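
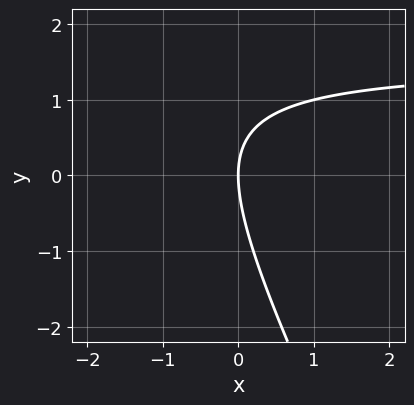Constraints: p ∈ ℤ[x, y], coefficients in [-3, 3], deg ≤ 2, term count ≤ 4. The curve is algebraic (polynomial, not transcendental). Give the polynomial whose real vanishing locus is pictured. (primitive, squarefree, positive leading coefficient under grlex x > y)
2*x*y + y^2 - 3*x

(a) The degree is 2 — the shape is more complex than any degree-1 curve.
(b) From the visible intercepts: it crosses the x-axis at the gridline x = 0; it meets the y-axis at y = 0 (among the integer gridlines).
(c) Putting this together gives p.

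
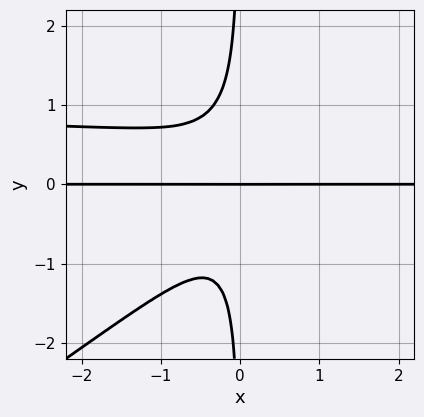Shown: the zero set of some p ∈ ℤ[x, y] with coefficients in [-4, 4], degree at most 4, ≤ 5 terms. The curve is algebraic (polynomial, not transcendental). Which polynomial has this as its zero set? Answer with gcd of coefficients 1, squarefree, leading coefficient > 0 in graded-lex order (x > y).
2*x^2*y^2 - 3*x*y^3 - 2*x^2*y - y

First, the degree is 4 — the shape is more complex than any degree-3 curve.
Next, from the visible intercepts: every point of the x-axis in the box is on the curve; it crosses the y-axis at the gridline y = 0.
Finally, fitting integer coefficients to these (and the overall shape) gives p.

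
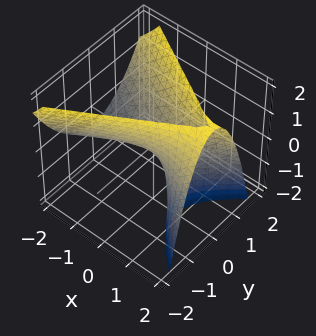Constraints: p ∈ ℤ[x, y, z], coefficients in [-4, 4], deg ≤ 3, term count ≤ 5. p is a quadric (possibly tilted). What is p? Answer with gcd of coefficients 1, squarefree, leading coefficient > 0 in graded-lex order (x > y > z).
x^2 - 2*x*z - 3*y^2 + 2*z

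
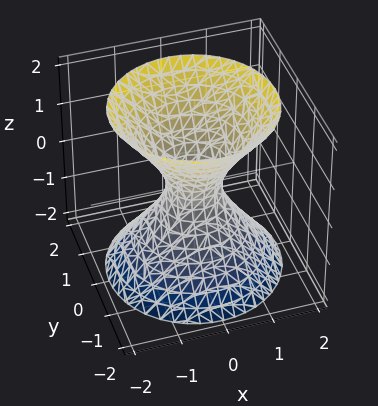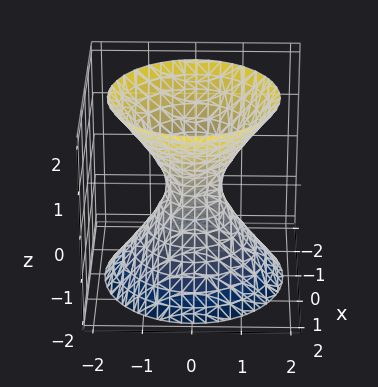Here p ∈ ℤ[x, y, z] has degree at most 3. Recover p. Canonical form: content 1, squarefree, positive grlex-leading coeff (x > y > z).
deg p = 2. An hourglass — one-sheet hyperboloid; a quadric.
Symmetries: the z ↦ −z reflection is a symmetry, so z appears only in even powers; the z-axis is an axis of rotation, so x and y enter only as x² + y².
Against the integer gridlines: a circular section at z = 2 has radius between 1 and 2; it misses every integer gridline on the z-axis.
These observations pin down the coefficients.

3*x^2 + 3*y^2 - 2*z^2 - 1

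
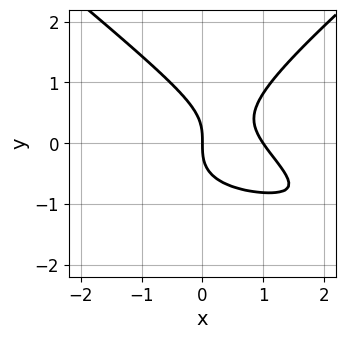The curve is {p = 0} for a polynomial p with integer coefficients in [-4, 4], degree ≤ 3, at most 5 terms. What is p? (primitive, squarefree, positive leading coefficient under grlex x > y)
2*x^2*y - 3*y^3 + 3*x^2 - 3*x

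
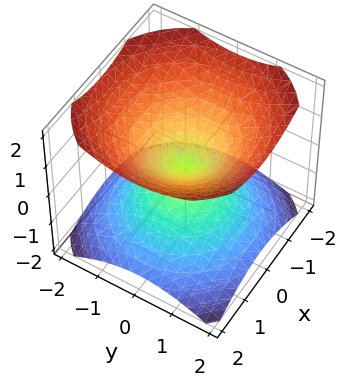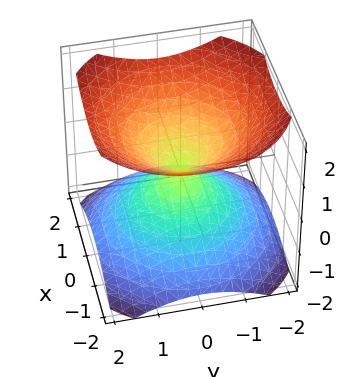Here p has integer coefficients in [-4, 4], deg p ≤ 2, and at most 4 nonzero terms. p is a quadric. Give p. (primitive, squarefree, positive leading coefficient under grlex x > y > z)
(a) The picture has 2 separate pieces. They look like related sheets of one shape, so recover p as a whole.
(b) deg p = 2. Two nappes meeting at a single point; a quadric.
(c) Symmetries: it's symmetric under z → −z, forcing even powers of z; every cross-section ⟂ z is a circle, so x, y appear only via x² + y².
(d) From the visible intercepts: it crosses the x-axis at the gridline x = 0; it meets the y-axis at y = 0 (among the integer gridlines); it crosses the z-axis at the gridline z = 0.
(e) Together with the visible shape, these determine p as stated.

2*x^2 + 2*y^2 - 3*z^2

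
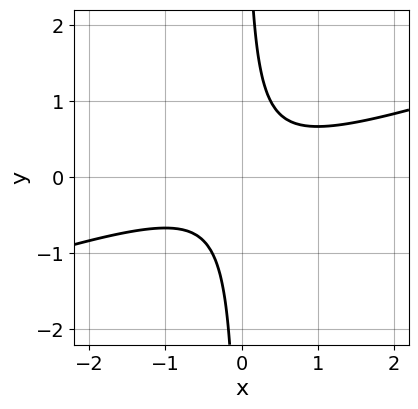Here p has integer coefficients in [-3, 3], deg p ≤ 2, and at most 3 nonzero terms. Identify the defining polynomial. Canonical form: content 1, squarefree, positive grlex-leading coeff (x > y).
x^2 - 3*x*y + 1

(a) Degree: the shape is more complex than any degree-1 curve, so deg p = 2.
(b) From the visible intercepts: the curve avoids every integer y-axis point in the box; the curve avoids every integer x-axis point in the box.
(c) Assembling these constraints gives the stated polynomial.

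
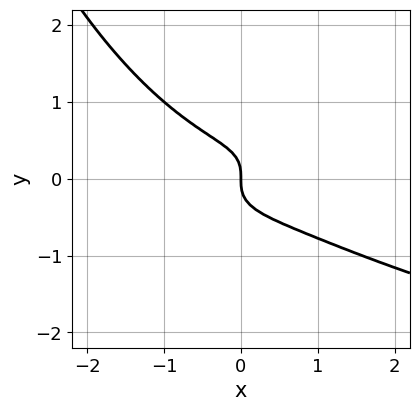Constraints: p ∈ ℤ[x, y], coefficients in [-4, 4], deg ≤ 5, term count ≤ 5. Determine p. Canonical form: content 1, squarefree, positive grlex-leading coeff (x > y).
First, deg p = 4. A generic line meets the curve in up to 4 points.
Then, from the axis intercepts and sections: it crosses the x-axis at the gridline x = 0; it meets the y-axis at y = 0 (among the integer gridlines).
Finally, together with the visible shape, these determine p as stated.

x^2*y^2 - x^3 - 3*y^3 - x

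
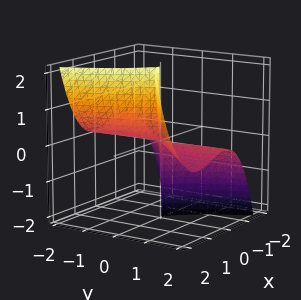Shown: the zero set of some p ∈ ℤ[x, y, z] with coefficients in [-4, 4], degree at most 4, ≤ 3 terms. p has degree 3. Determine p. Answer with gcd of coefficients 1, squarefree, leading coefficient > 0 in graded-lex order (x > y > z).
x^3 - x^2*y - y^2*z

deg p = 3. A generic line meets the surface in up to 3 points.
Against the integer gridlines: it meets the x-axis at x = 0 (among the integer gridlines); the visible y-axis segment lies entirely on the surface; every point of the z-axis in the box is on the surface.
Matching integer coefficients to the picture gives p.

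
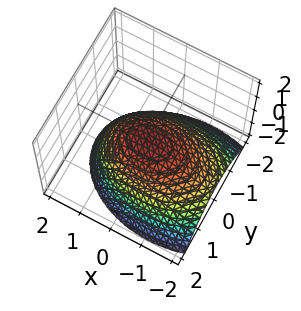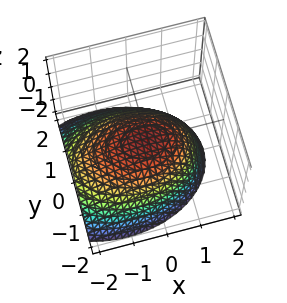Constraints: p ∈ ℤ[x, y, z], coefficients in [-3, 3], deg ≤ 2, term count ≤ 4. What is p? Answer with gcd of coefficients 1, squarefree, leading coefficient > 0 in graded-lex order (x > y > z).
x^2 - x*z + 2*y^2 + 3*z

First, deg p = 2.
Then, against the integer gridlines: it meets the x-axis at x = 0 (among the integer gridlines); it meets the z-axis at z = 0 (among the integer gridlines); one y-axis crossing is at y = 0.
Finally, matching integer coefficients to the picture gives p.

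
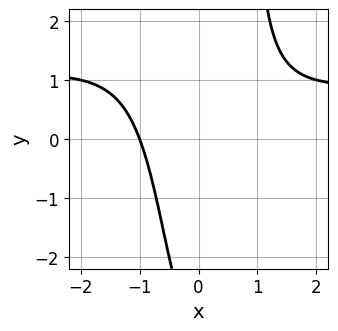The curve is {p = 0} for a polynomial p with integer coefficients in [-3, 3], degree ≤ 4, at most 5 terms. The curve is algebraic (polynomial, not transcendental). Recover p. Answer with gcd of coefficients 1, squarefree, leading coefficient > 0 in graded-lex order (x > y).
2*x^3*y - 2*x^3 + x^2 - y - 3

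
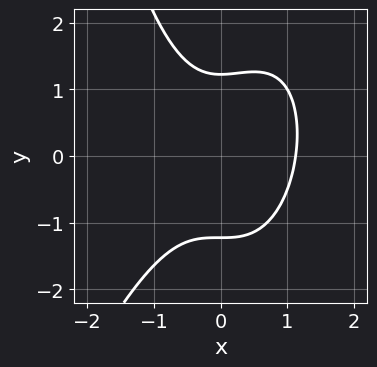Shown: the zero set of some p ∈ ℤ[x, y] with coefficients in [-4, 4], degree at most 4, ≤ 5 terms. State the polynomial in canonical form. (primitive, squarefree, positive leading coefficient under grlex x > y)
3*x^3 - x^2*y - x^2 + 2*y^2 - 3

(a) Degree: no degree-2 curve has this shape, so deg p = 3.
(b) The integer polynomial consistent with all of this is the stated p.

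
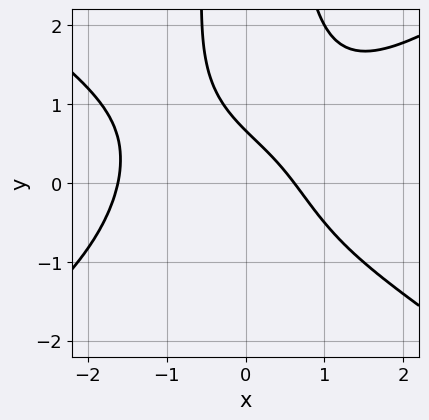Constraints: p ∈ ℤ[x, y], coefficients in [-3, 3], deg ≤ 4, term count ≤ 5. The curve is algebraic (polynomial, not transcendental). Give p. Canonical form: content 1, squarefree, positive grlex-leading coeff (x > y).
x^4 - 2*x^2*y^2 + 3*x + 3*y - 2

1. The degree is 4 — a generic line meets the curve in up to 4 points.
2. Matching integer coefficients to the picture gives p.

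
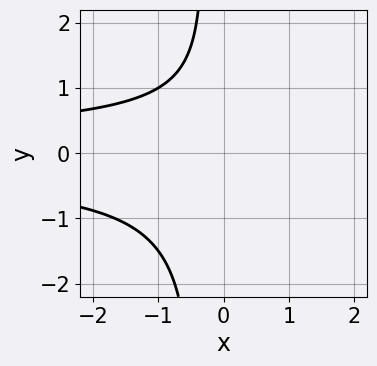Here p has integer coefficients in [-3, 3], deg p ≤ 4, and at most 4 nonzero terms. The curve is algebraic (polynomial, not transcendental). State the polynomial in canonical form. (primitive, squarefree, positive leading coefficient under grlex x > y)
3*x*y^2 + y^2 - y + 3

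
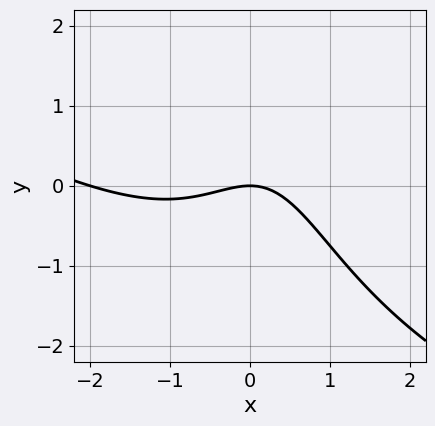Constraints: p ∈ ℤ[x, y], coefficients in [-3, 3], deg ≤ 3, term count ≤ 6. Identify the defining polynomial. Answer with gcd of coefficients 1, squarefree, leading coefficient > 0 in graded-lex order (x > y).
x^3 + 2*x^2*y + 2*x^2 - x*y + 3*y

(a) deg p = 3. No degree-2 curve has this shape.
(b) Checking where it meets the axes: among the integer gridlines, it crosses the x-axis at x ∈ {-2, 0}; it meets the y-axis at y = 0 (among the integer gridlines).
(c) Together with the visible shape, these determine p as stated.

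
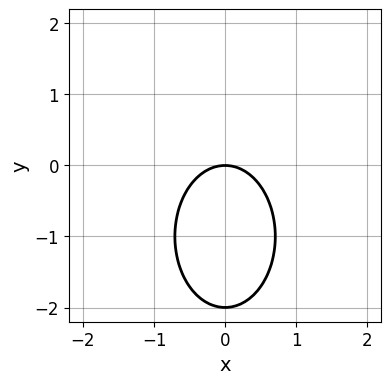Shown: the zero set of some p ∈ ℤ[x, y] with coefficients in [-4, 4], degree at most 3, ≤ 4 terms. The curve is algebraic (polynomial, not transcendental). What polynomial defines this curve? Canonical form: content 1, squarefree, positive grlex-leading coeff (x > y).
2*x^2 + y^2 + 2*y

First, deg p = 2. The shape is more complex than any degree-1 curve.
Next, symmetries: it's symmetric under x → −x, forcing even powers of x.
Then, against the integer gridlines: the y-axis gridline crossings are at y ∈ {-2, 0}; one x-axis crossing is at x = 0.
Finally, together with the visible shape, these determine p as stated.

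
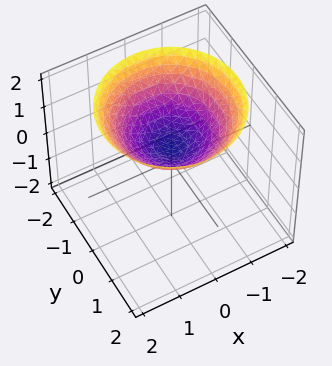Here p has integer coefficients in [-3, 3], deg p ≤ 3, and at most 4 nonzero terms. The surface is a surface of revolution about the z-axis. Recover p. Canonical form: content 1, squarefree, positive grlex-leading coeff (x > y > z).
1. The degree is 2 — no degree-1 surface has this shape.
2. By symmetry, the surface is invariant under rotation about z: p = q(x² + y², z).
3. Against the integer gridlines: a circular section at z = 1 has radius exactly 1; no y-intercept at any integer in the box; the surface avoids every integer x-axis point in the box.
4. Fitting integer coefficients to these (and the overall shape) gives p.

x^2 + y^2 - 2*z + 1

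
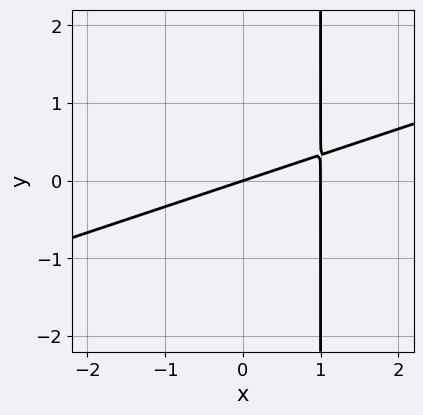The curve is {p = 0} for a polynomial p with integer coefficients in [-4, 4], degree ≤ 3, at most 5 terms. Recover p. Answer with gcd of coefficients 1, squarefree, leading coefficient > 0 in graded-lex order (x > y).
x^2 - 3*x*y - x + 3*y

First, degree: no degree-1 curve has this shape, so deg p = 2.
Then, checking where it meets the axes: among the integer gridlines, it crosses the x-axis at x ∈ {0, 1}; it meets the y-axis at y = 0 (among the integer gridlines).
Finally, solving for integer coefficients yields p as stated.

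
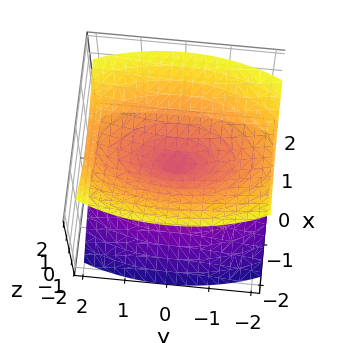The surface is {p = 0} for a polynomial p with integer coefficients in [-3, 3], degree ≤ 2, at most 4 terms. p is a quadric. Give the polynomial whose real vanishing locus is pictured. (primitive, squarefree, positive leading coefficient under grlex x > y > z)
(a) I count 2 distinct pieces. Treating them together as one polynomial.
(b) The degree is 2 — two nappes meeting at a single point; a quadric.
(c) Symmetries: the x ↦ −x reflection is a symmetry, so x appears only in even powers; mirror symmetry z ↦ −z ⇒ only even powers of z; the y ↦ −y reflection is a symmetry, so y appears only in even powers.
(d) Observable constraints: one x-axis crossing is at x = 0; it crosses the z-axis at the gridline z = 0.
(e) Together with the visible shape, these determine p as stated.

3*x^2 + y^2 - 3*z^2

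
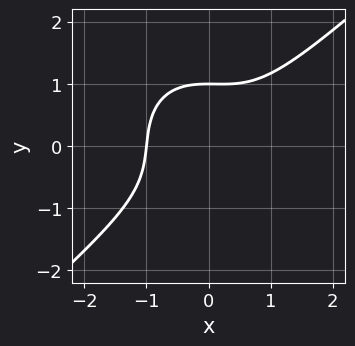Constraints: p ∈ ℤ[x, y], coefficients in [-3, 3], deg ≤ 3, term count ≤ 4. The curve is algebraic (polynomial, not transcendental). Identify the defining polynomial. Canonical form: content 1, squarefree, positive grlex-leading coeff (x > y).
The degree is 3 — a generic line meets the curve in up to 3 points.
Against the integer gridlines: one y-axis crossing is at y = 1; it crosses the x-axis at the gridline x = -1.
Fitting integer coefficients to these (and the overall shape) gives p.

3*x^3 - x^2*y - 3*y^3 + 3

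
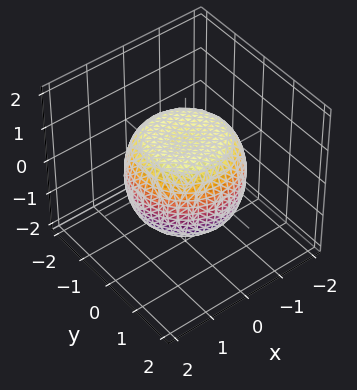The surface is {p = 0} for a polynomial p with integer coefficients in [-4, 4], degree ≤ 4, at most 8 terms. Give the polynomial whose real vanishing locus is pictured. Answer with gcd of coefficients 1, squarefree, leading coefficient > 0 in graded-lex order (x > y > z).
The degree is 4 — a generic line meets the surface in up to 4 points.
Symmetries: rotational symmetry about the z-axis ⇒ p depends on x, y only through x² + y².
Observable constraints: a circular section at z = 1 has radius exactly 1; among the integer gridlines, it crosses the z-axis at z ∈ {-1, 1}.
Matching integer coefficients to the picture gives p.

2*x^4 + 4*x^2*y^2 + 2*y^4 - 2*x^2 - 2*y^2 + 3*z^2 - 3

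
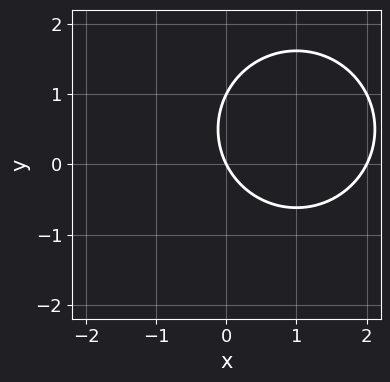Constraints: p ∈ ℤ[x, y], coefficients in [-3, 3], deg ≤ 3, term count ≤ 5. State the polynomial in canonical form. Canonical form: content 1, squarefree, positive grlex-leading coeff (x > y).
First, deg p = 2. No degree-1 curve has this shape.
Next, observable constraints: among the integer gridlines, it crosses the y-axis at y ∈ {0, 1}; among the integer gridlines, it crosses the x-axis at x ∈ {0, 2}.
Finally, matching integer coefficients to the picture gives p.

x^2 + y^2 - 2*x - y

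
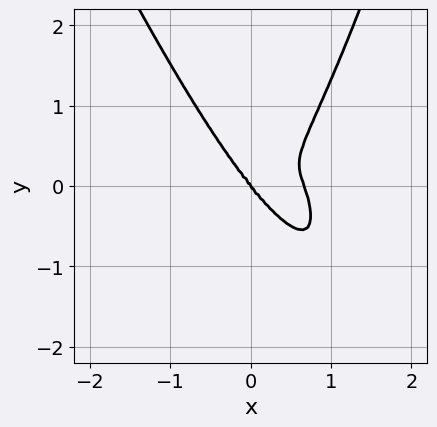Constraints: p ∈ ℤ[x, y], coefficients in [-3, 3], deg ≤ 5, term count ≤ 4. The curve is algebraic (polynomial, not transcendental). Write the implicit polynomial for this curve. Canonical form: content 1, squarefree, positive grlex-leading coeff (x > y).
3*x^4 + x^3*y - 2*x^3 - y^3

1. Degree: a generic line meets the curve in up to 4 points, so deg p = 4.
2. Against the integer gridlines: it meets the y-axis at y = 0 (among the integer gridlines); it crosses the x-axis at the gridline x = 0.
3. The integer polynomial consistent with all of this is the stated p.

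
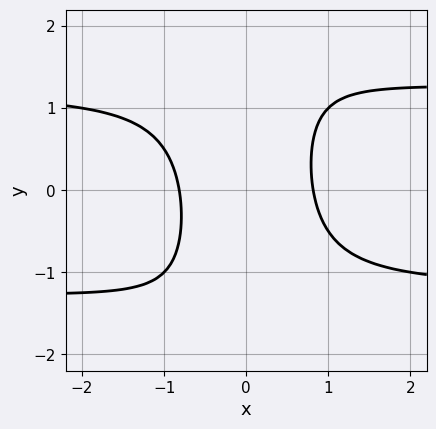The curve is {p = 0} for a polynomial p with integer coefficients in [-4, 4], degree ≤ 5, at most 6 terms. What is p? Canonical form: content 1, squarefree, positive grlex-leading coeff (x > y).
2*x^2*y^2 - 3*x^2 - x*y + 2

1. deg p = 4. A generic line meets the curve in up to 4 points.
2. Reading off the gridlines: the curve avoids every integer y-axis point in the box.
3. Putting this together gives p.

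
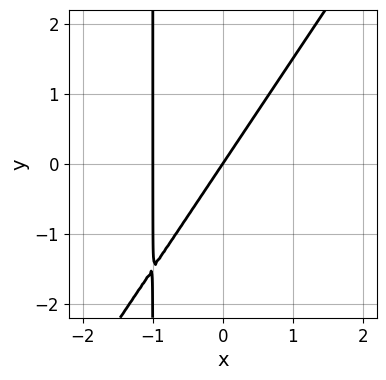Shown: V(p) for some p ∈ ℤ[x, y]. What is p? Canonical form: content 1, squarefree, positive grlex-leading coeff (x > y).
3*x^2 - 2*x*y + 3*x - 2*y

(a) The degree is 2 — a generic line meets the curve in up to 2 points.
(b) From the visible intercepts: it crosses the y-axis at the gridline y = 0; among the integer gridlines, it crosses the x-axis at x ∈ {-1, 0}.
(c) Putting this together gives p.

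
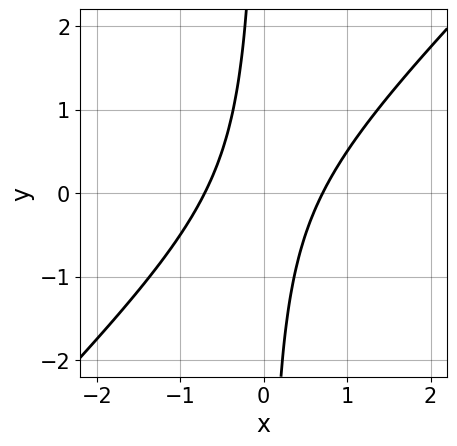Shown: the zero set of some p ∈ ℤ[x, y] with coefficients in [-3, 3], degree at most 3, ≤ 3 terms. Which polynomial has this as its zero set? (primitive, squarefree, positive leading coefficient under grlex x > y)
(a) The degree is 2 — a generic line meets the curve in up to 2 points.
(b) Reading off the gridlines: no y-intercept at any integer in the box.
(c) Assembling these constraints gives the stated polynomial.

2*x^2 - 2*x*y - 1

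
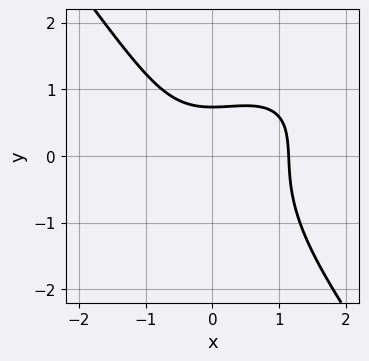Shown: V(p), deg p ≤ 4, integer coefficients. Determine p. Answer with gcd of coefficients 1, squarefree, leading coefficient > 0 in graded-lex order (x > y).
2*x^3 - 2*x^2*y + 2*y^3 + 3*y - 3

First, degree: a generic line meets the curve in up to 3 points, so deg p = 3.
Finally, the integer polynomial consistent with all of this is the stated p.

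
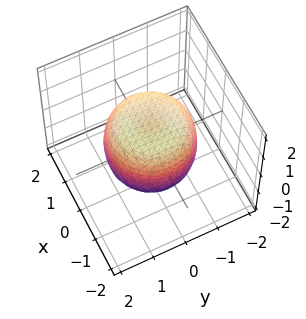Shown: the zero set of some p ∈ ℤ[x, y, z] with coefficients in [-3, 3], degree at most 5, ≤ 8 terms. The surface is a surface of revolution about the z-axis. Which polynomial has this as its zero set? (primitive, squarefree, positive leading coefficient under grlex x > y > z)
1. deg p = 4. The shape is more complex than any degree-3 surface.
2. By symmetry, the surface is invariant under rotation about z: p = q(x² + y², z).
3. From the axis intercepts and sections: a circular section at z = -1 has radius exactly 1; among the integer gridlines, it crosses the z-axis at z ∈ {-1, 1}.
4. Together with the visible shape, these determine p as stated.

x^4 + 2*x^2*y^2 + y^4 - x^2 - y^2 + z^2 - 1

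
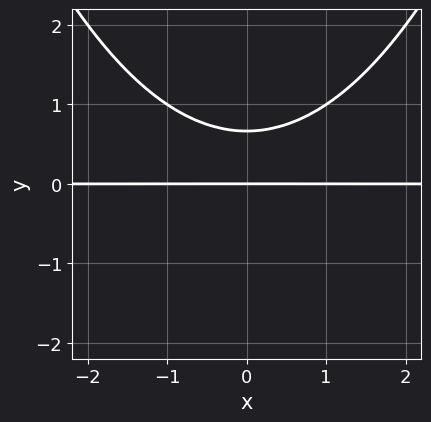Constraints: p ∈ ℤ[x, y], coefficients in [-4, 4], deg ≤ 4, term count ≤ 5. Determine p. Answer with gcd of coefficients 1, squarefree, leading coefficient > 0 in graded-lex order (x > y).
x^2*y - 3*y^2 + 2*y

First, the degree is 3 — no degree-2 curve has this shape.
Next, symmetries: the x ↦ −x reflection is a symmetry, so x appears only in even powers.
Next, checking where it meets the axes: the visible x-axis segment lies entirely on the curve; one y-axis crossing is at y = 0.
Finally, these observations pin down the coefficients.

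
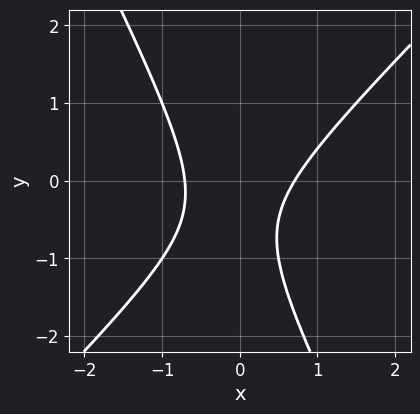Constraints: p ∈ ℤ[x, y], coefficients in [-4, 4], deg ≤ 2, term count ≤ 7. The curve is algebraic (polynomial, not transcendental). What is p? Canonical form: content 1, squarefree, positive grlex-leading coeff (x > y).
2*x^2 - x*y - y^2 - y - 1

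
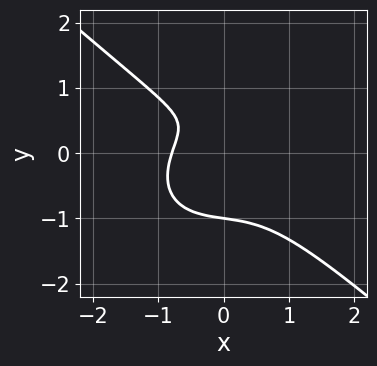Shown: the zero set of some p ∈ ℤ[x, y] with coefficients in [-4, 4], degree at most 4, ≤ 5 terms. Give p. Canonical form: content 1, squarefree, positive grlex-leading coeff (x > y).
2*x^3 + 3*y^3 - x*y - 2*y + 1

(a) Degree: a generic line meets the curve in up to 3 points, so deg p = 3.
(b) Observable constraints: one y-axis crossing is at y = -1.
(c) Fitting integer coefficients to these (and the overall shape) gives p.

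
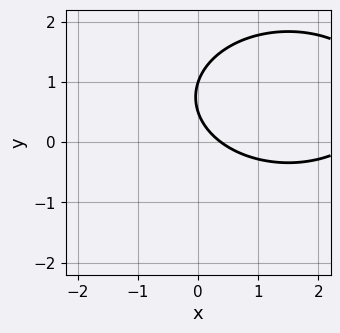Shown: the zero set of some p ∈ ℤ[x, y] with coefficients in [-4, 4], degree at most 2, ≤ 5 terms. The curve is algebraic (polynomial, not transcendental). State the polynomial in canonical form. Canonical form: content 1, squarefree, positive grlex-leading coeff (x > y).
x^2 + 2*y^2 - 3*x - 3*y + 1

First, deg p = 2. The shape is more complex than any degree-1 curve.
Then, from the visible intercepts: it meets the y-axis at y = 1 (among the integer gridlines).
Finally, the integer polynomial consistent with all of this is the stated p.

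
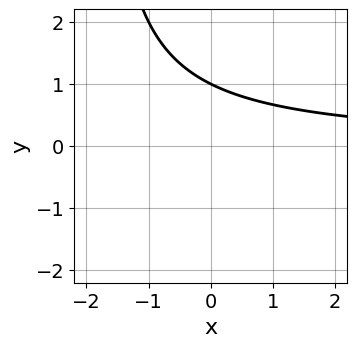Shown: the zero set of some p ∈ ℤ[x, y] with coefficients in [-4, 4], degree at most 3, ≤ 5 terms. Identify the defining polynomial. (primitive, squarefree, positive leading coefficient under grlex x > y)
x*y + 2*y - 2

(a) Degree: no degree-1 curve has this shape, so deg p = 2.
(b) From the axis intercepts and sections: one y-axis crossing is at y = 1; the curve avoids every integer x-axis point in the box.
(c) Putting this together gives p.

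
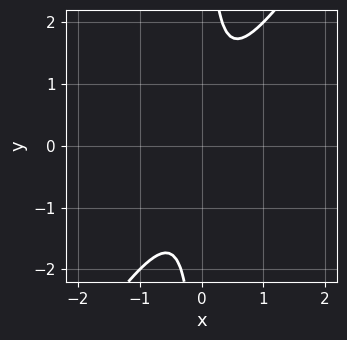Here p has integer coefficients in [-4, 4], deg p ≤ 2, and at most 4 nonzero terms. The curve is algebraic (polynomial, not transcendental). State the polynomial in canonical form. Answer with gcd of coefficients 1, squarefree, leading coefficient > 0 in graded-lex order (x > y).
(a) The degree is 2 — the shape is more complex than any degree-1 curve.
(b) Reading off the gridlines: no x-intercept at any integer in the box; it misses every integer gridline on the y-axis.
(c) The integer polynomial consistent with all of this is the stated p.

3*x^2 - 2*x*y + 1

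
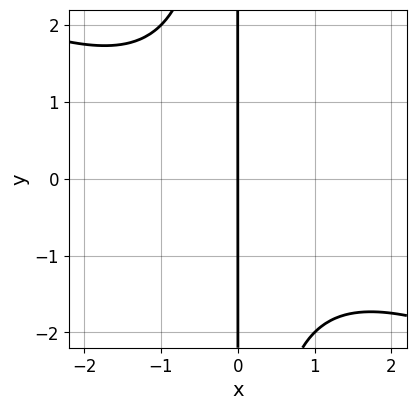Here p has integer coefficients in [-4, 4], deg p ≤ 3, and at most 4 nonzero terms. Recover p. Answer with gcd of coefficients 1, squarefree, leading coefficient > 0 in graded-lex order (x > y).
x^3 + 2*x^2*y + 3*x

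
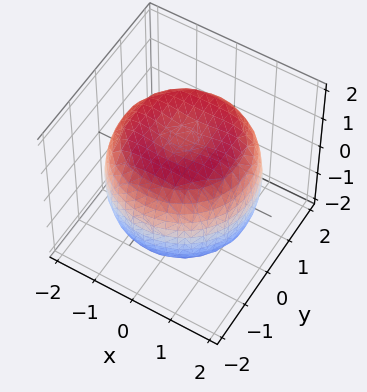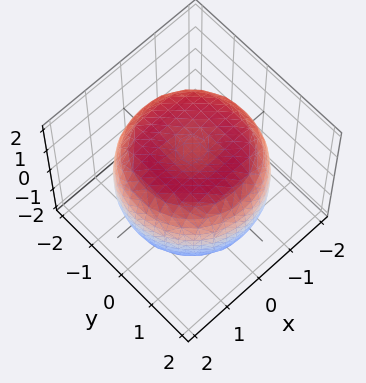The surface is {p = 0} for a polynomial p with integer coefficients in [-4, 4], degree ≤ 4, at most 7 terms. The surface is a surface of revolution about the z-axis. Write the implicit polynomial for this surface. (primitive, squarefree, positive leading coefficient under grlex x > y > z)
x^4 + 2*x^2*y^2 + y^4 - 2*x^2 - 2*y^2 + 2*z^2 - 3

First, deg p = 4. The shape is more complex than any degree-3 surface.
Then, symmetry: every cross-section ⟂ z is a circle, so x, y appear only via x² + y².
Then, observable constraints: a circular section at z = 0 has radius between 1 and 2.
Finally, the integer polynomial consistent with all of this is the stated p.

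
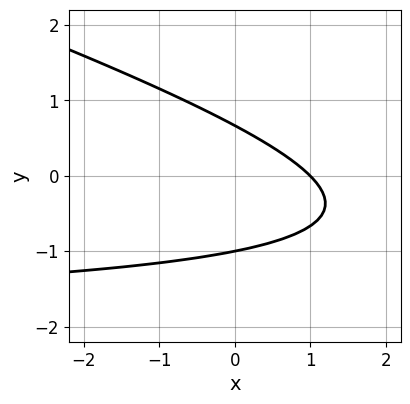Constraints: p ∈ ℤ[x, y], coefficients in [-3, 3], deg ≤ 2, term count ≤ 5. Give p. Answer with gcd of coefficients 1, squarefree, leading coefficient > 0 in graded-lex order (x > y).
x*y + 3*y^2 + 2*x + y - 2

First, the degree is 2 — no degree-1 curve has this shape.
Then, from the visible intercepts: one x-axis crossing is at x = 1; it crosses the y-axis at the gridline y = -1.
Finally, together with the visible shape, these determine p as stated.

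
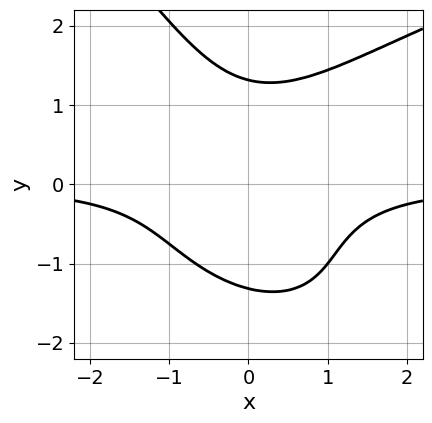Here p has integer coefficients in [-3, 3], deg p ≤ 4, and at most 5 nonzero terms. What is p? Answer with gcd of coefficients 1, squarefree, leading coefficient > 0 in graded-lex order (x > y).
x*y^3 + y^4 - 3*x^2*y - 3

deg p = 4.
From the visible intercepts: it misses every integer gridline on the x-axis.
These observations pin down the coefficients.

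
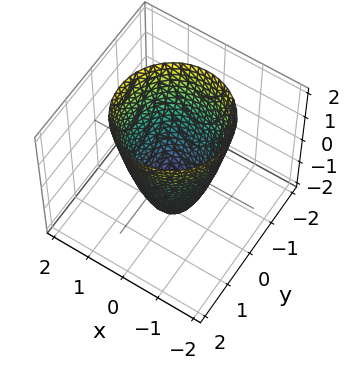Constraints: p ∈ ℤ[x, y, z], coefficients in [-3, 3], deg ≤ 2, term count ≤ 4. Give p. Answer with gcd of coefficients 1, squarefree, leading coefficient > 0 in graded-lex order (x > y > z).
2*x^2 + 2*y^2 - z - 2

1. Degree: the shape is more complex than any degree-1 surface, so deg p = 2.
2. Symmetries: the surface is invariant under rotation about z: p = q(x² + y², z).
3. Checking where it meets the axes: among the integer gridlines, it crosses the y-axis at y ∈ {-1, 1}; a circular section at z = -1 has radius between 0 and 1; one z-axis crossing is at z = -2.
4. Matching integer coefficients to the picture gives p.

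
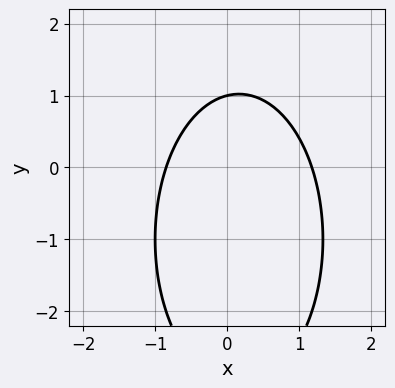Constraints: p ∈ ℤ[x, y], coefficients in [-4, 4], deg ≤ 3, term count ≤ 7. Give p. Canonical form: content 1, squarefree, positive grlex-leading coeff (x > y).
First, the degree is 2 — no degree-1 curve has this shape.
Then, reading off the gridlines: it crosses the y-axis at the gridline y = 1.
Finally, these observations pin down the coefficients.

3*x^2 + y^2 - x + 2*y - 3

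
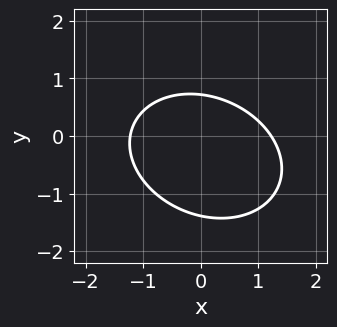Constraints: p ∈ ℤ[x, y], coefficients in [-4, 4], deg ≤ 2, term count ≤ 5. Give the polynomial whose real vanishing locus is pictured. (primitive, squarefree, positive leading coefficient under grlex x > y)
2*x^2 + x*y + 3*y^2 + 2*y - 3

deg p = 2.
Solving for integer coefficients yields p as stated.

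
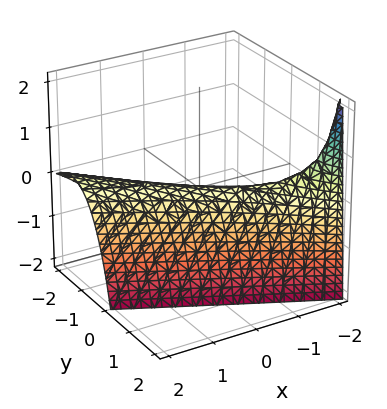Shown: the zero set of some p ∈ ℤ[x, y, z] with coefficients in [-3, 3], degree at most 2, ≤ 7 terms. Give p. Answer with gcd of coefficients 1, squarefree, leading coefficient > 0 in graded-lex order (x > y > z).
x^2 + 3*x*y + 2*y^2 - y*z + 2*z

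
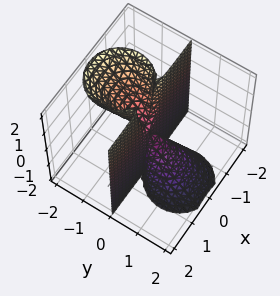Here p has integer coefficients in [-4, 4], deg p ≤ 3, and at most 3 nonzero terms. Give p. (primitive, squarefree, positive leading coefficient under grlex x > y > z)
x^2*y + y^3 + y^2*z

1. Degree: no degree-2 surface has this shape, so deg p = 3.
2. From the axis intercepts and sections: it crosses the y-axis at the gridline y = 0; every point of the x-axis in the box is on the surface; the visible z-axis segment lies entirely on the surface.
3. Putting this together gives p.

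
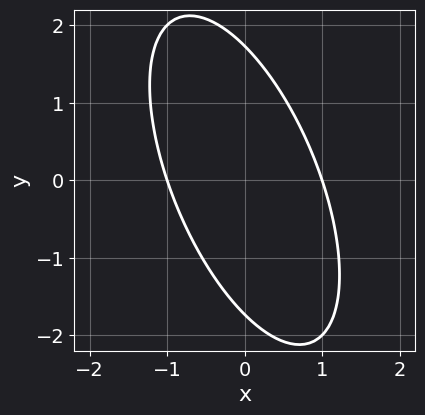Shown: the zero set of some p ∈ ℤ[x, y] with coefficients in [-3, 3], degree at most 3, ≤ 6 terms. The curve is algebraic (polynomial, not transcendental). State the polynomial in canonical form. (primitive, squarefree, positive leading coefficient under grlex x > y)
1. Degree: no degree-1 curve has this shape, so deg p = 2.
2. Reading off the gridlines: among the integer gridlines, it crosses the x-axis at x ∈ {-1, 1}.
3. Assembling these constraints gives the stated polynomial.

3*x^2 + 2*x*y + y^2 - 3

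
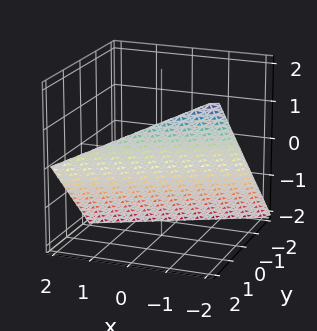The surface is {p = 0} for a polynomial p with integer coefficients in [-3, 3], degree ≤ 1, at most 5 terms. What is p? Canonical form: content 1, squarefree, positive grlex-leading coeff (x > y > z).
x - 2*y + 2*z + 2

First, deg p = 1. Every cross-section is a straight line — this is a plane.
Next, against the integer gridlines: it meets the x-axis at x = -2 (among the integer gridlines); one y-axis crossing is at y = 1.
Finally, fitting integer coefficients to these (and the overall shape) gives p. Check: (0, 0, -1) on the z-axis lies on the surface, and p(0, 0, -1) = 0. ✓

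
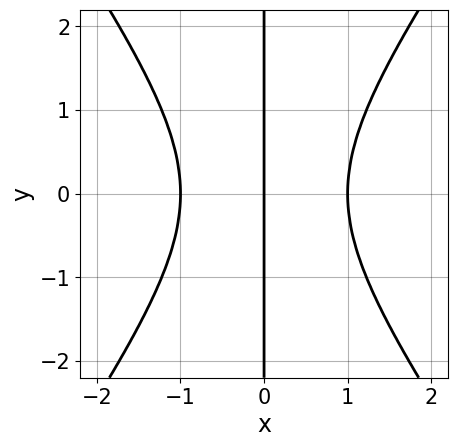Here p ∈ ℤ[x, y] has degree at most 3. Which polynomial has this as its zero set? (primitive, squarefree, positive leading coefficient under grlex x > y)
2*x^3 - x*y^2 - 2*x

1. Degree: no degree-2 curve has this shape, so deg p = 3.
2. Symmetries: the y ↦ −y reflection is a symmetry, so y appears only in even powers.
3. Against the integer gridlines: every point of the y-axis in the box is on the curve; among the integer gridlines, it crosses the x-axis at x ∈ {-1, 0, 1}.
4. Matching integer coefficients to the picture gives p.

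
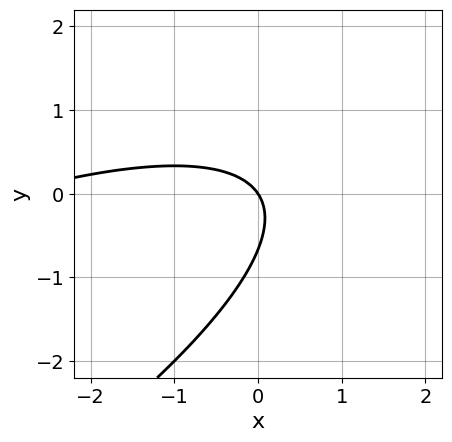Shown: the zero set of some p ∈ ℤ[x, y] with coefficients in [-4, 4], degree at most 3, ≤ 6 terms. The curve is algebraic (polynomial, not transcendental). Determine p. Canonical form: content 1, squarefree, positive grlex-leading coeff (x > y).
1. Degree: the shape is more complex than any degree-1 curve, so deg p = 2.
2. Reading off the gridlines: it meets the y-axis at y = 0 (among the integer gridlines); it meets the x-axis at x = 0 (among the integer gridlines).
3. Together with the visible shape, these determine p as stated.

x^2 - 3*x*y + 3*y^2 + 3*x + 2*y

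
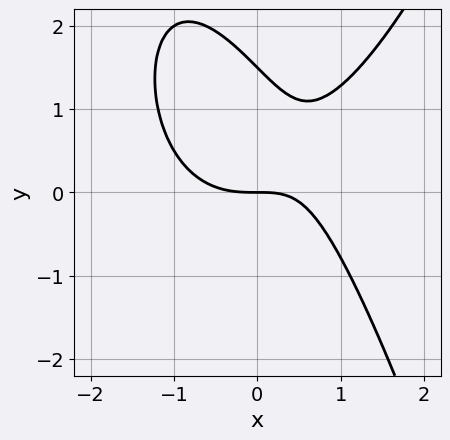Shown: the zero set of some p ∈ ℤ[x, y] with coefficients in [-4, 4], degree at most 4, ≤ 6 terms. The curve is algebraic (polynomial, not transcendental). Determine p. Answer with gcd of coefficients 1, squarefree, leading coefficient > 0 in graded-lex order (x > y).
2*x^3 - 2*x*y - 2*y^2 + 3*y

The degree is 3 — the shape is more complex than any degree-2 curve.
Against the integer gridlines: it crosses the x-axis at the gridline x = 0; it meets the y-axis at y = 0 (among the integer gridlines).
The integer polynomial consistent with all of this is the stated p.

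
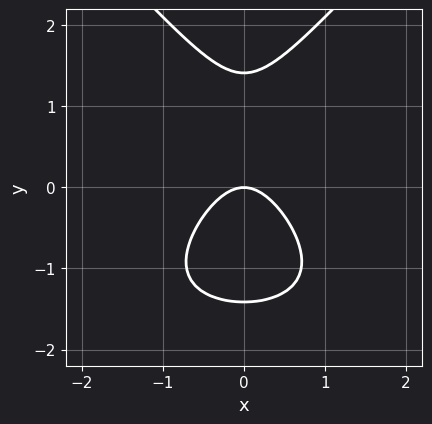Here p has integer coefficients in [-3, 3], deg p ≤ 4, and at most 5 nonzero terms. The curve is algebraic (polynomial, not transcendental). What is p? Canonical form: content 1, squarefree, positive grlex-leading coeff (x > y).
1. deg p = 3. No degree-2 curve has this shape.
2. Symmetries: the x ↦ −x reflection is a symmetry, so x appears only in even powers.
3. From the axis intercepts and sections: one y-axis crossing is at y = 0; it crosses the x-axis at the gridline x = 0.
4. Fitting integer coefficients to these (and the overall shape) gives p.

x^2*y - y^3 + 3*x^2 + 2*y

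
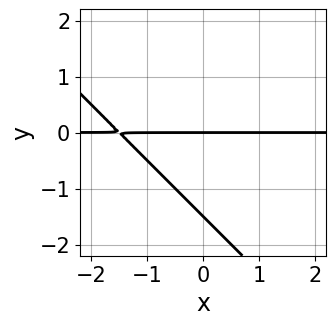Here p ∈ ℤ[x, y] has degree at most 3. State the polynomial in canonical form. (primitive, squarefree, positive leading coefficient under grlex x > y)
2*x*y + 2*y^2 + 3*y

Degree: a generic line meets the curve in up to 2 points, so deg p = 2.
From the visible intercepts: one y-axis crossing is at y = 0; every point of the x-axis in the box is on the curve.
Putting this together gives p.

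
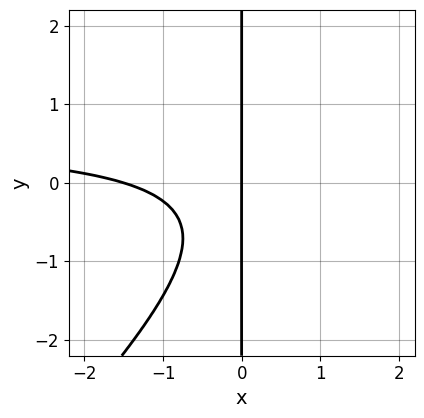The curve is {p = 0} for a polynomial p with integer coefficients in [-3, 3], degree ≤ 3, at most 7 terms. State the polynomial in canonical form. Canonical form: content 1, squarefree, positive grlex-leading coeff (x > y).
The degree is 3 — no degree-2 curve has this shape.
Reading off the gridlines: it crosses the x-axis at the gridline x = 0; every point of the y-axis in the box is on the curve.
Putting this together gives p.

3*x^2*y - 3*x*y^2 - 2*x^2 - 2*x*y - 3*x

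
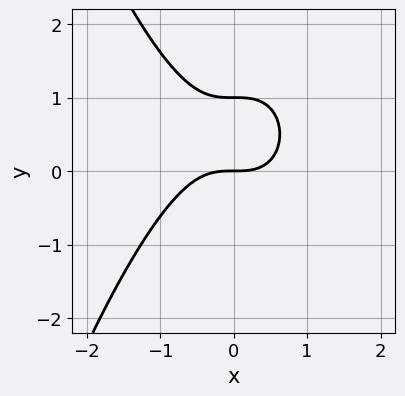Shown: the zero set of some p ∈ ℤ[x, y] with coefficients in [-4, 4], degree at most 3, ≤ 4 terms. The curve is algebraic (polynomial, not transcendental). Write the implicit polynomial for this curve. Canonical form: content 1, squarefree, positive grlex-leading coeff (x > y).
(a) The degree is 3 — a generic line meets the curve in up to 3 points.
(b) Reading off the gridlines: it crosses the x-axis at the gridline x = 0; among the integer gridlines, it crosses the y-axis at y ∈ {0, 1}.
(c) Together with the visible shape, these determine p as stated.

x^3 + y^2 - y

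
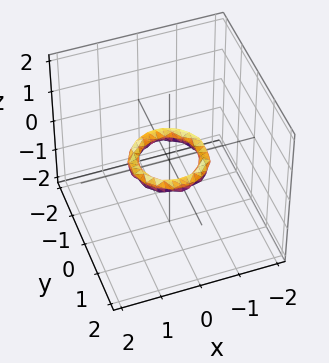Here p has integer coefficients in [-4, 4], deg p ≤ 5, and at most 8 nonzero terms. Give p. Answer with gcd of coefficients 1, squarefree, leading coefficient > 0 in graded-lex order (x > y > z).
2*x^4 + 4*x^2*y^2 + 2*y^4 - 3*x^2 - 3*y^2 + 3*z^2 + 1

Degree: no degree-3 surface has this shape, so deg p = 4.
Symmetry: the z-axis is an axis of rotation, so x and y enter only as x² + y².
Reading off the gridlines: the y-axis gridline crossings are at y ∈ {-1, 1}; the x-axis gridline crossings are at x ∈ {-1, 1}; the surface avoids every integer z-axis point in the box; a circular section at z = 0 has radius between 0 and 1.
Fitting integer coefficients to these (and the overall shape) gives p.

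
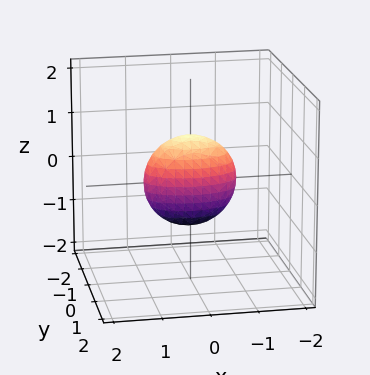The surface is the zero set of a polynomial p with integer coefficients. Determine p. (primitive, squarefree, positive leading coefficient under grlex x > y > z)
x^2 + 3*y^2 + z^2 - 1

(a) Degree: bounded and convex; a quadric, so deg p = 2.
(b) Symmetries: it's symmetric under x → −x, forcing even powers of x; the z ↦ −z reflection is a symmetry, so z appears only in even powers; the y ↦ −y reflection is a symmetry, so y appears only in even powers.
(c) Observable constraints: the z-axis gridline crossings are at z ∈ {-1, 1}; the x-axis gridline crossings are at x ∈ {-1, 1}.
(d) Assembling these constraints gives the stated polynomial.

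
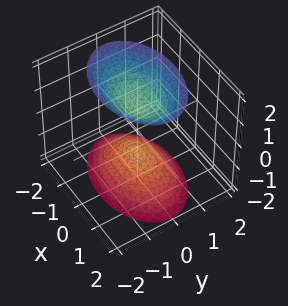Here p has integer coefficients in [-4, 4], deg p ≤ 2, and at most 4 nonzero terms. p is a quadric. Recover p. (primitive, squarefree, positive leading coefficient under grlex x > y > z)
1. I count 2 distinct pieces. They look like related sheets of one shape, so recover p as a whole.
2. The degree is 2 — two sheets facing apart; a quadric.
3. Symmetries: it's symmetric under x → −x, forcing even powers of x; mirror symmetry z ↦ −z ⇒ only even powers of z; it's symmetric under y → −y, forcing even powers of y.
4. Observable constraints: among the integer gridlines, it crosses the z-axis at z ∈ {-1, 1}; the surface avoids every integer y-axis point in the box.
5. Matching integer coefficients to the picture gives p.

x^2 + 2*y^2 - z^2 + 1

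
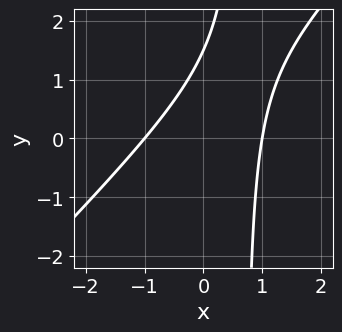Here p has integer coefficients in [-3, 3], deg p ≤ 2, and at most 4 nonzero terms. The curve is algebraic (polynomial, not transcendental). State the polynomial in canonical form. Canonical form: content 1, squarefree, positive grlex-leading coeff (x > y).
Degree: a generic line meets the curve in up to 2 points, so deg p = 2.
From the visible intercepts: among the integer gridlines, it crosses the x-axis at x ∈ {-1, 1}.
The integer polynomial consistent with all of this is the stated p.

3*x^2 - 3*x*y + 2*y - 3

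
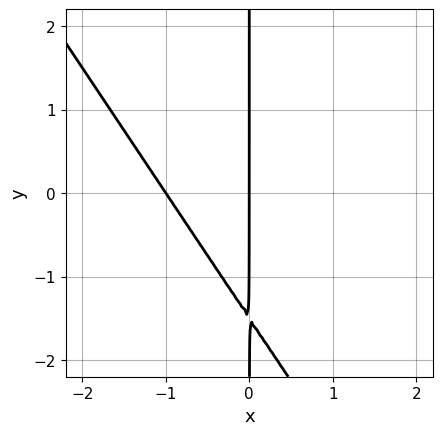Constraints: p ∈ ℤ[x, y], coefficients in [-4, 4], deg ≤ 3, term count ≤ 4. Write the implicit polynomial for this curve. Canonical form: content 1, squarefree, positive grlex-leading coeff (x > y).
(a) Degree: a generic line meets the curve in up to 2 points, so deg p = 2.
(b) From the axis intercepts and sections: among the integer gridlines, it crosses the x-axis at x ∈ {-1, 0}; the visible y-axis segment lies entirely on the curve.
(c) The integer polynomial consistent with all of this is the stated p.

3*x^2 + 2*x*y + 3*x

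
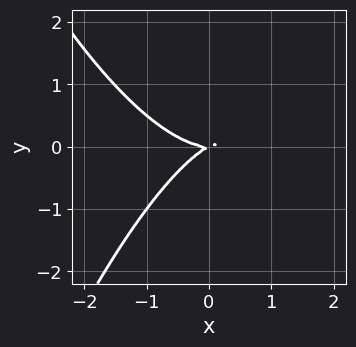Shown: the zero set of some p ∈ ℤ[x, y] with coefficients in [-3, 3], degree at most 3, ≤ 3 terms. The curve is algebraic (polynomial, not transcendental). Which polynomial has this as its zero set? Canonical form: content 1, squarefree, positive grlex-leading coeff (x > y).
x^3 - x*y + 2*y^2

Degree: the shape is more complex than any degree-2 curve, so deg p = 3.
From the axis intercepts and sections: it meets the y-axis at y = 0 (among the integer gridlines); one x-axis crossing is at x = 0.
Matching integer coefficients to the picture gives p.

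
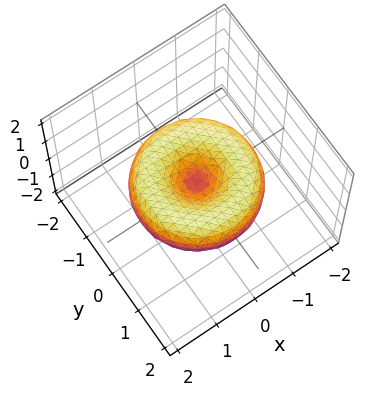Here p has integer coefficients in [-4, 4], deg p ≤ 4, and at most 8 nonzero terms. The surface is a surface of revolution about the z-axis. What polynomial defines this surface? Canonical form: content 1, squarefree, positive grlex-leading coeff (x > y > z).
x^4 + 2*x^2*y^2 + y^4 - 2*x^2 - 2*y^2 + 3*z^2

1. The degree is 4 — no degree-3 surface has this shape.
2. Symmetry: the z-axis is an axis of rotation, so x and y enter only as x² + y².
3. From the visible intercepts: it meets the y-axis at y = 0 (among the integer gridlines); one x-axis crossing is at x = 0; a circular section at z = 0 has radius between 1 and 2; it meets the z-axis at z = 0 (among the integer gridlines).
4. Together with the visible shape, these determine p as stated.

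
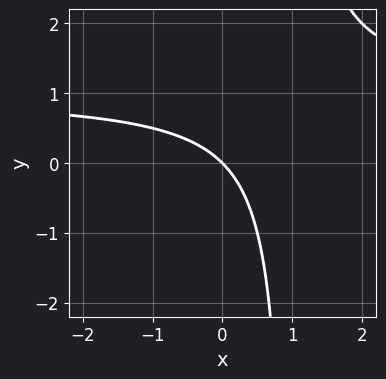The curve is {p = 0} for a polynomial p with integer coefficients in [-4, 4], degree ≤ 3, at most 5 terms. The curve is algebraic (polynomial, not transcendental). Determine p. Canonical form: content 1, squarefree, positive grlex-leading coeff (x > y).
x*y - x - y

1. deg p = 2.
2. Reading off the gridlines: one y-axis crossing is at y = 0; it crosses the x-axis at the gridline x = 0.
3. Together with the visible shape, these determine p as stated.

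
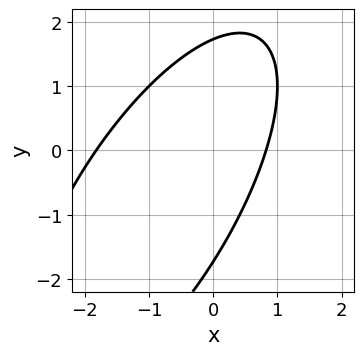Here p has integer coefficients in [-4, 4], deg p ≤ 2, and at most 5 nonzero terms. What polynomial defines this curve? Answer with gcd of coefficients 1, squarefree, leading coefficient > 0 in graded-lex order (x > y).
deg p = 2.
Matching integer coefficients to the picture gives p.

2*x^2 - 2*x*y + y^2 + 2*x - 3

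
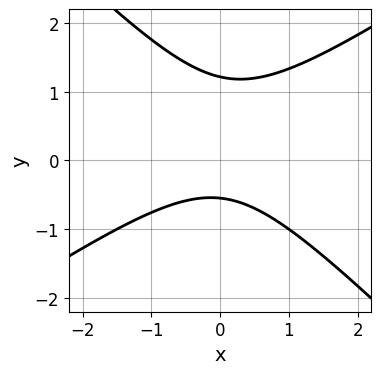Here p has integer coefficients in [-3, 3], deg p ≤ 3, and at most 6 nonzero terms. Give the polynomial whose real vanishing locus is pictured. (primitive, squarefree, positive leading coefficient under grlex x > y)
2*x^2 - x*y - 3*y^2 + 2*y + 2

(a) Degree: a generic line meets the curve in up to 2 points, so deg p = 2.
(b) Checking where it meets the axes: it misses every integer gridline on the x-axis.
(c) Assembling these constraints gives the stated polynomial.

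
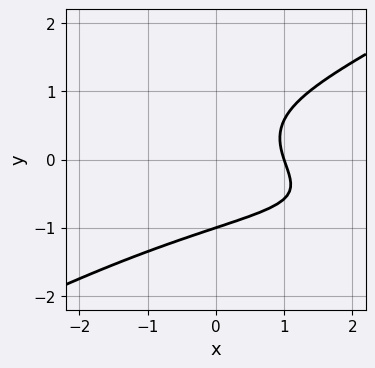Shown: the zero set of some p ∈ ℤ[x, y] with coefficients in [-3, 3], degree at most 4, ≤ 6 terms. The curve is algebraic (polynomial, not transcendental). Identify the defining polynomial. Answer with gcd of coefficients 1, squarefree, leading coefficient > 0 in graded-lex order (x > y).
(a) The degree is 3 — no degree-2 curve has this shape.
(b) From the visible intercepts: one y-axis crossing is at y = -1; it meets the x-axis at x = 1 (among the integer gridlines).
(c) Putting this together gives p.

x^2*y - 3*y^3 + 3*x - 3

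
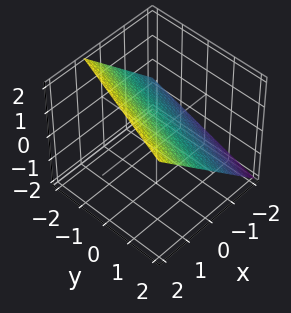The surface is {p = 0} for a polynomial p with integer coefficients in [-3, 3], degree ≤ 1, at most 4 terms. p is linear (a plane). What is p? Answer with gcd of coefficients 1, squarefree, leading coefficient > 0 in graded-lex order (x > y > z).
3*x - y - 3*z + 2

First, the degree is 1 — every cross-section is a straight line — this is a plane.
Next, checking where it meets the axes: one y-axis crossing is at y = 2.
Finally, the integer polynomial consistent with all of this is the stated p.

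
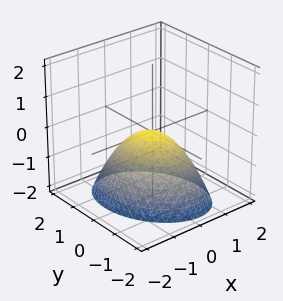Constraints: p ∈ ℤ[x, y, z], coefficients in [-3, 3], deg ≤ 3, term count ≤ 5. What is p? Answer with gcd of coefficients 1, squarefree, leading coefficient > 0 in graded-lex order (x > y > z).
(a) The degree is 2 — the shape is more complex than any degree-1 surface.
(b) Checking where it meets the axes: it crosses the z-axis at the gridline z = 0; it crosses the x-axis at the gridline x = 0; one y-axis crossing is at y = 0.
(c) Putting this together gives p.

3*x^2 + x*y + 2*y^2 + 3*z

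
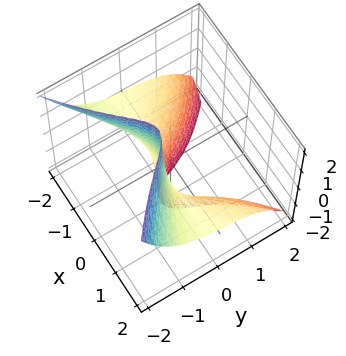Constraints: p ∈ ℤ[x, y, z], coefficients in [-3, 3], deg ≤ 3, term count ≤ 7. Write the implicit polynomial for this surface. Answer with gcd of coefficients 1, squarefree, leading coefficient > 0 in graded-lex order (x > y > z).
3*x^2*z + 2*y^3 - y^2 + 3*y + 1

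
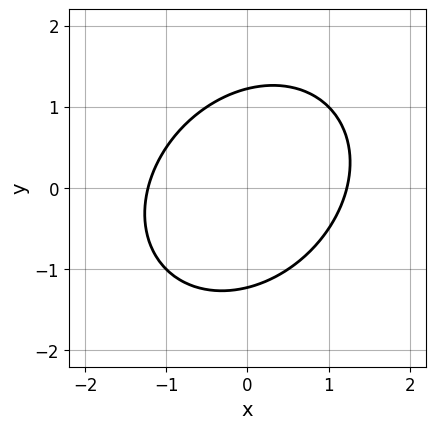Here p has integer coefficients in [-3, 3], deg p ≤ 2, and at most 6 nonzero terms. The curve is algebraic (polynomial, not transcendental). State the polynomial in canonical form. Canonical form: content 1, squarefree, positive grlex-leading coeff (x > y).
The degree is 2 — a generic line meets the curve in up to 2 points.
Matching integer coefficients to the picture gives p.

2*x^2 - x*y + 2*y^2 - 3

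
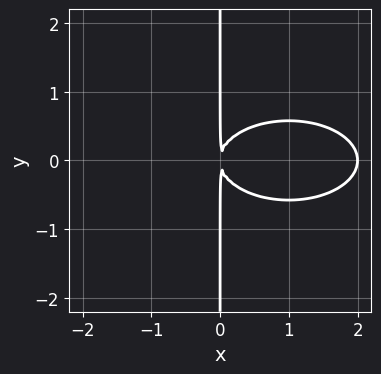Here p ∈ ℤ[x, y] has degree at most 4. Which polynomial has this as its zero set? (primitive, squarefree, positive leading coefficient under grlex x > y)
Degree: a generic line meets the curve in up to 3 points, so deg p = 3.
Symmetries: mirror symmetry y ↦ −y ⇒ only even powers of y.
From the visible intercepts: every point of the y-axis in the box is on the curve; one x-axis crossing is at x = 2.
Together with the visible shape, these determine p as stated.

x^3 + 3*x*y^2 - 2*x^2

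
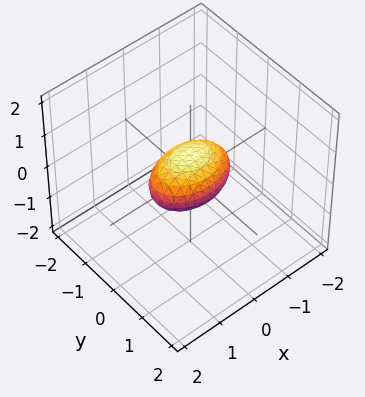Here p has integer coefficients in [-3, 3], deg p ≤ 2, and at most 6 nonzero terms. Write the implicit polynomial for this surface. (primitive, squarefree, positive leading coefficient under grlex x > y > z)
x^2 + 2*y^2 + 2*z^2 - 1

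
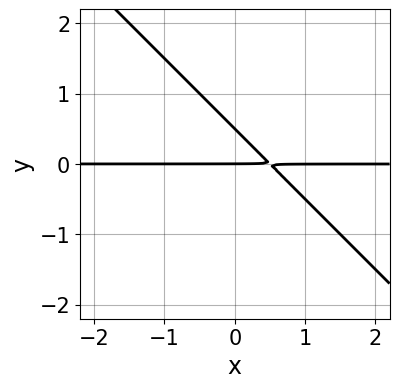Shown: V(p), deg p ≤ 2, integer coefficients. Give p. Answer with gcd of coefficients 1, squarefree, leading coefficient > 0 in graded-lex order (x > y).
1. Degree: the shape is more complex than any degree-1 curve, so deg p = 2.
2. Against the integer gridlines: one y-axis crossing is at y = 0; the visible x-axis segment lies entirely on the curve.
3. Assembling these constraints gives the stated polynomial.

2*x*y + 2*y^2 - y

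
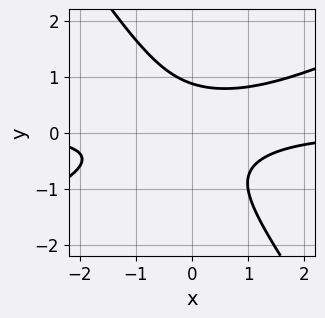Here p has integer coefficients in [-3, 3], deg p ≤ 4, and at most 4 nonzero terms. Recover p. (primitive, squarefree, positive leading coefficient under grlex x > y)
2*x^2*y - 3*x*y^2 - 3*y^3 + 2

deg p = 3. The shape is more complex than any degree-2 curve.
Observable constraints: the curve avoids every integer x-axis point in the box.
Putting this together gives p.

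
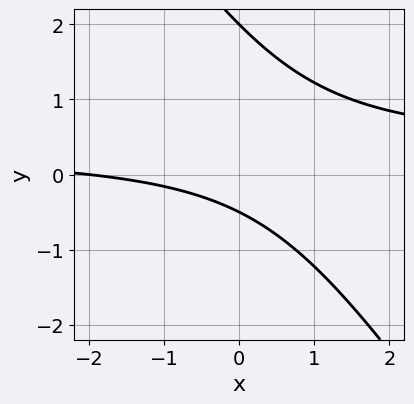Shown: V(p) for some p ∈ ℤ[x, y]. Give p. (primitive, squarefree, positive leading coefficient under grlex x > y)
3*x*y + 2*y^2 - x - 3*y - 2

1. deg p = 2. A generic line meets the curve in up to 2 points.
2. Against the integer gridlines: it meets the x-axis at x = -2 (among the integer gridlines); it meets the y-axis at y = 2 (among the integer gridlines).
3. Assembling these constraints gives the stated polynomial.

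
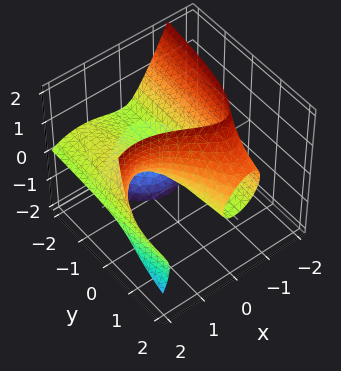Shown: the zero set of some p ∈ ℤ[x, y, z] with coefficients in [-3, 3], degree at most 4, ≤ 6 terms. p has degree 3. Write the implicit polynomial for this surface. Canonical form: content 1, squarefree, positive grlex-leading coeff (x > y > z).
x^3 - x*y*z - y*z^2 - 2*x^2 + 2*z

1. The picture has 2 separate pieces.
2. The degree is 3 — the shape is more complex than any degree-2 surface.
3. From the axis intercepts and sections: among the integer gridlines, it crosses the x-axis at x ∈ {0, 2}; it meets the z-axis at z = 0 (among the integer gridlines); the visible y-axis segment lies entirely on the surface.
4. Matching integer coefficients to the picture gives p.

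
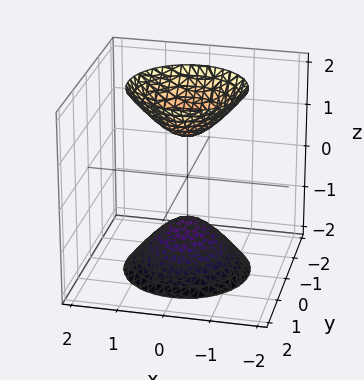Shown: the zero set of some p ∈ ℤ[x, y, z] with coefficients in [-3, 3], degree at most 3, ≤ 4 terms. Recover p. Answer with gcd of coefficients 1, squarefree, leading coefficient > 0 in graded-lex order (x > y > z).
2*x^2 + 2*y^2 - z^2 + 1

There are 2 components. Treating them together as one polynomial.
deg p = 2. Two separate bowl-shaped sheets opening away from each other; a quadric.
Symmetries: the z ↦ −z reflection is a symmetry, so z appears only in even powers; rotational symmetry about the z-axis ⇒ p depends on x, y only through x² + y².
From the axis intercepts and sections: a circular section at z = -2 has radius between 1 and 2; the surface avoids every integer y-axis point in the box; no x-intercept at any integer in the box; the z-axis gridline crossings are at z ∈ {-1, 1}.
Solving for integer coefficients yields p as stated.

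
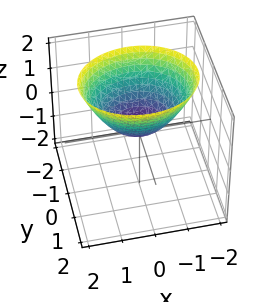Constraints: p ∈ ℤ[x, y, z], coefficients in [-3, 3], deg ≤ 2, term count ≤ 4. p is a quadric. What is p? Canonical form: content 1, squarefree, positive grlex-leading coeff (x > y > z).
2*x^2 + 3*y^2 - 3*z

(a) Degree: a paraboloid; a quadric, so deg p = 2.
(b) Symmetries: it's symmetric under x → −x, forcing even powers of x; it's symmetric under y → −y, forcing even powers of y.
(c) From the axis intercepts and sections: one x-axis crossing is at x = 0; it crosses the y-axis at the gridline y = 0; one z-axis crossing is at z = 0.
(d) Putting this together gives p.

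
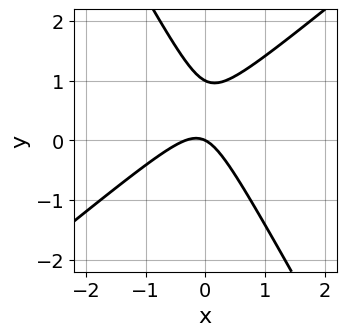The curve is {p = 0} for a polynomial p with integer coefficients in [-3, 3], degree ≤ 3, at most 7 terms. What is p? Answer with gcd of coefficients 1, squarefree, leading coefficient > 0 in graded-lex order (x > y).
First, degree: the shape is more complex than any degree-1 curve, so deg p = 2.
Next, observable constraints: it crosses the x-axis at the gridline x = 0; the y-axis gridline crossings are at y ∈ {0, 1}.
Finally, matching integer coefficients to the picture gives p.

3*x^2 - 2*x*y - 2*y^2 + x + 2*y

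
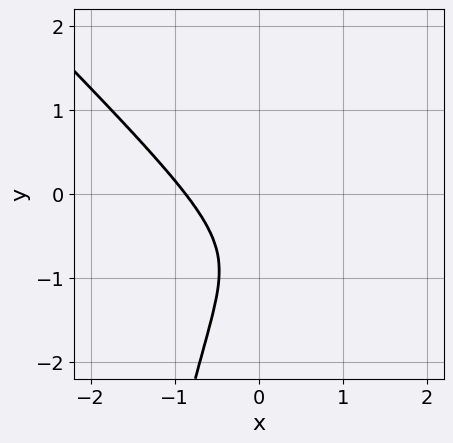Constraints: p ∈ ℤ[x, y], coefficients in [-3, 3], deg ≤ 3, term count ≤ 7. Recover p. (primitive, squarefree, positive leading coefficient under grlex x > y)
3*x^3 + 3*x^2*y + 2*y^2 + 3*y + 2

First, deg p = 3.
Then, from the axis intercepts and sections: the curve avoids every integer y-axis point in the box.
Finally, solving for integer coefficients yields p as stated.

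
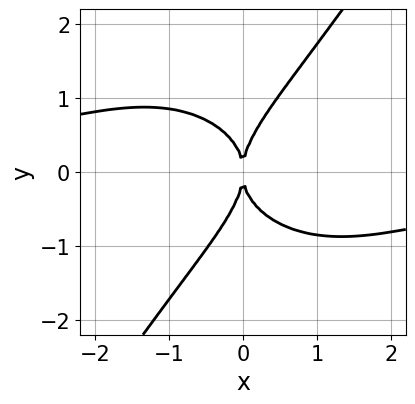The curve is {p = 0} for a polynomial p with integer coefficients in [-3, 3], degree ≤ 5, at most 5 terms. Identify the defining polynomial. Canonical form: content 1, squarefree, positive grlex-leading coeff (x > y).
deg p = 4. A generic line meets the curve in up to 4 points.
From the axis intercepts and sections: it meets the x-axis at x = 0 (among the integer gridlines); it meets the y-axis at y = 0 (among the integer gridlines).
Solving for integer coefficients yields p as stated.

x^3*y + x*y^3 - y^4 + 2*x^2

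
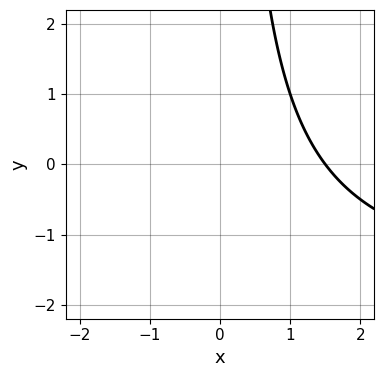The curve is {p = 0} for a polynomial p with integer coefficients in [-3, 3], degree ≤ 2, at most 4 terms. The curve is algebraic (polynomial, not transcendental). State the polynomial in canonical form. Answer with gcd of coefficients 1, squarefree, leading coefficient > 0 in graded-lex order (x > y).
x*y + 2*x - 3

1. Degree: the shape is more complex than any degree-1 curve, so deg p = 2.
2. Against the integer gridlines: the curve avoids every integer y-axis point in the box.
3. Together with the visible shape, these determine p as stated.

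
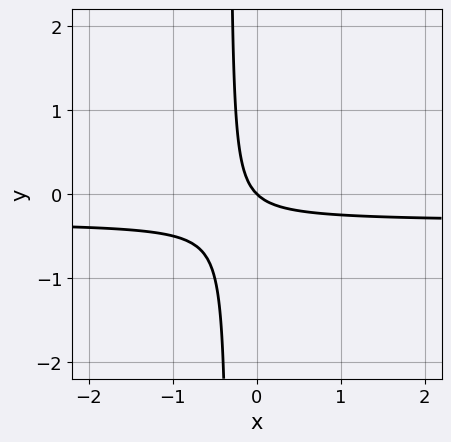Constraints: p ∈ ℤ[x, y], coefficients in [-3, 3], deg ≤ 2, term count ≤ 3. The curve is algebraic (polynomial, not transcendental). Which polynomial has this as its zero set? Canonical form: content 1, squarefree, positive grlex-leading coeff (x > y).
3*x*y + x + y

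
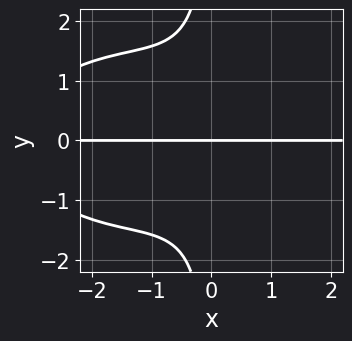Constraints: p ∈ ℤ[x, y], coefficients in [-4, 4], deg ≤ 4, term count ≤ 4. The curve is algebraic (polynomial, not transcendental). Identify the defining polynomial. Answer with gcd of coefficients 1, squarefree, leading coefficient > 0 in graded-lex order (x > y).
x^3*y + 2*x*y^3 + 3*x^2*y + 3*y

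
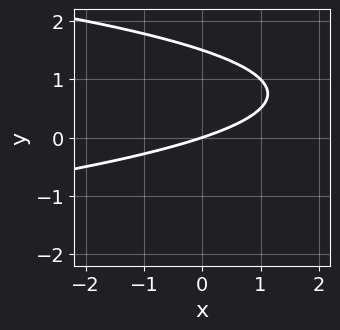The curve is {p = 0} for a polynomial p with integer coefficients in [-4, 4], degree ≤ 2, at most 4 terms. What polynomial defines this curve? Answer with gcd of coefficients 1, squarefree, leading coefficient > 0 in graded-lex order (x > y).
2*y^2 + x - 3*y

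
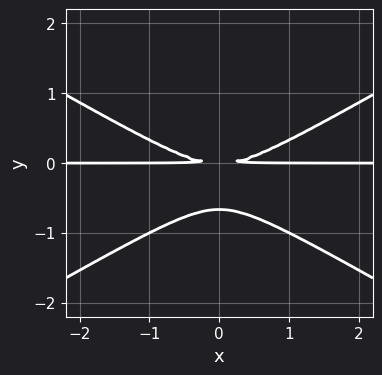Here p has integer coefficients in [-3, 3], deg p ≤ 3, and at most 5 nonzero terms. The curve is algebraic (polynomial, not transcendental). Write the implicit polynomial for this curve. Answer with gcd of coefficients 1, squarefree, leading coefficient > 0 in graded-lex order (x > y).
x^2*y - 3*y^3 - 2*y^2

deg p = 3.
Symmetries: it's symmetric under x → −x, forcing even powers of x.
Observable constraints: every point of the x-axis in the box is on the curve.
Putting this together gives p.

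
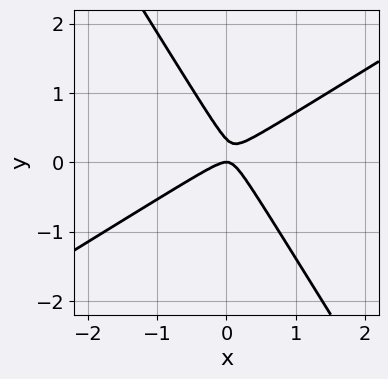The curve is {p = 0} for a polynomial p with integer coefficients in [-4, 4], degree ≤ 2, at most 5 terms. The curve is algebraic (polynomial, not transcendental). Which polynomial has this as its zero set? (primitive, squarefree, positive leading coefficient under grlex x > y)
3*x^2 - 3*x*y - 3*y^2 + y

The degree is 2 — no degree-1 curve has this shape.
Against the integer gridlines: it crosses the y-axis at the gridline y = 0; it meets the x-axis at x = 0 (among the integer gridlines).
The integer polynomial consistent with all of this is the stated p.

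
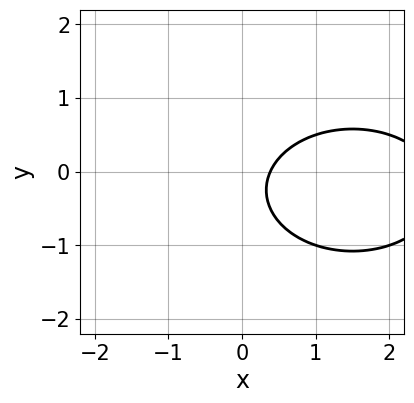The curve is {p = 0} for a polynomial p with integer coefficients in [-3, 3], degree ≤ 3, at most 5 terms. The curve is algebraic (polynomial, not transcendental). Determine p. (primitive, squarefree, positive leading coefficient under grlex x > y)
x^2 + 2*y^2 - 3*x + y + 1

First, deg p = 2. The shape is more complex than any degree-1 curve.
Then, against the integer gridlines: it misses every integer gridline on the y-axis.
Finally, assembling these constraints gives the stated polynomial.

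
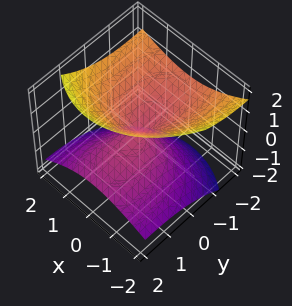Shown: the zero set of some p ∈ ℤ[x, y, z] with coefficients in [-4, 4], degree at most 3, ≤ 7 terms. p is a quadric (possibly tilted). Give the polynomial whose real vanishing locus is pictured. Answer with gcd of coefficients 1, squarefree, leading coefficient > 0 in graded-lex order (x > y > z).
2*x^2 - x*z + y^2 + 3*y*z - 3*z^2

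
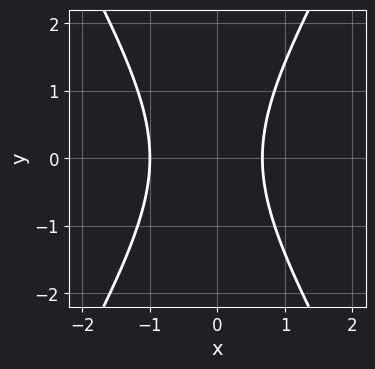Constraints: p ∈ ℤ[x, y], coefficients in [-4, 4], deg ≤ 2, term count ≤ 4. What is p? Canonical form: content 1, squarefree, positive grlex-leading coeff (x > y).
3*x^2 - y^2 + x - 2

First, deg p = 2. A generic line meets the curve in up to 2 points.
Next, symmetries: it's symmetric under y → −y, forcing even powers of y.
Next, observable constraints: no y-intercept at any integer in the box; it meets the x-axis at x = -1 (among the integer gridlines).
Finally, these observations pin down the coefficients.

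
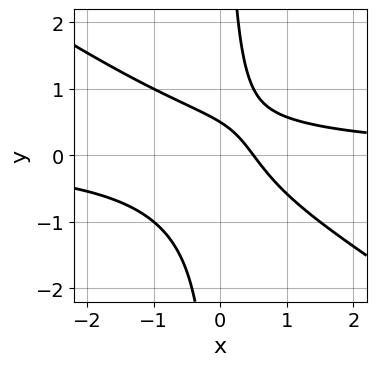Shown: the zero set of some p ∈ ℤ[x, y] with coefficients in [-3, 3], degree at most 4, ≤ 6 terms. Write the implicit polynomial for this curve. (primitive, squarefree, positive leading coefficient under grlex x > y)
First, the degree is 3 — the shape is more complex than any degree-2 curve.
Finally, putting this together gives p.

2*x^2*y + 3*x*y^2 - 2*x - 2*y + 1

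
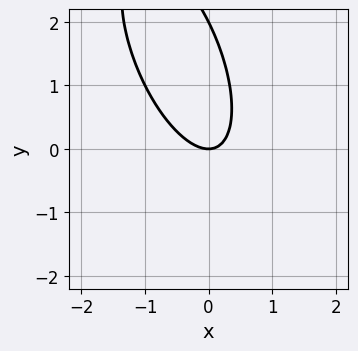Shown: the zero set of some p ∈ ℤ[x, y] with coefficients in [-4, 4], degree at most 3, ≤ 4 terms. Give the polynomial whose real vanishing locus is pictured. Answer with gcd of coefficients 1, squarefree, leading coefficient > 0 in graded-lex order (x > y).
1. Degree: no degree-1 curve has this shape, so deg p = 2.
2. From the axis intercepts and sections: it meets the x-axis at x = 0 (among the integer gridlines); among the integer gridlines, it crosses the y-axis at y ∈ {0, 2}.
3. Solving for integer coefficients yields p as stated.

3*x^2 + 2*x*y + y^2 - 2*y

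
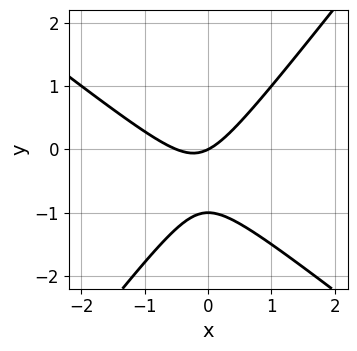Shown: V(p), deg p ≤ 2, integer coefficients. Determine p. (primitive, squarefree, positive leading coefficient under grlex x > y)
2*x^2 + x*y - 2*y^2 + x - 2*y

Degree: a generic line meets the curve in up to 2 points, so deg p = 2.
Checking where it meets the axes: one x-axis crossing is at x = 0; the y-axis gridline crossings are at y ∈ {-1, 0}.
Solving for integer coefficients yields p as stated.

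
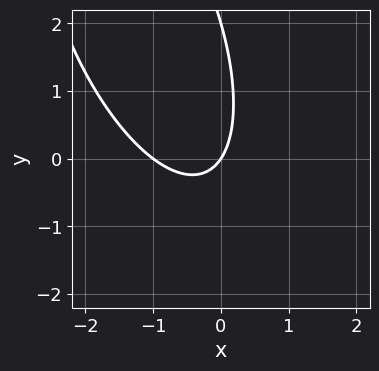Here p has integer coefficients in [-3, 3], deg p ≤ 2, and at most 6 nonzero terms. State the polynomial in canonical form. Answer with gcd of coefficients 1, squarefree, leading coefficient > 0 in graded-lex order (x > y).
Degree: the shape is more complex than any degree-1 curve, so deg p = 2.
Observable constraints: among the integer gridlines, it crosses the y-axis at y ∈ {0, 2}; among the integer gridlines, it crosses the x-axis at x ∈ {-1, 0}.
Fitting integer coefficients to these (and the overall shape) gives p.

3*x^2 + 2*x*y + y^2 + 3*x - 2*y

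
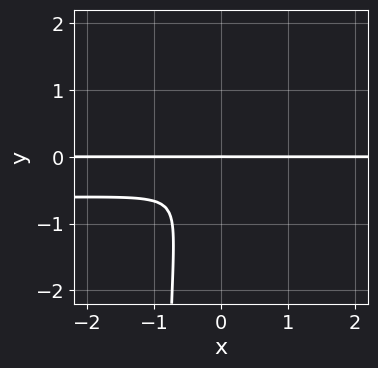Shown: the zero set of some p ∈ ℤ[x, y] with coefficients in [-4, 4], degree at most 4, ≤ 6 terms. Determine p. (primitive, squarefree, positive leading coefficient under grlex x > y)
3*x^2*y^2 + 2*x*y^3 + 2*x^2*y + 2*y^3

1. deg p = 4. No degree-3 curve has this shape.
2. Against the integer gridlines: every point of the x-axis in the box is on the curve; it crosses the y-axis at the gridline y = 0.
3. Fitting integer coefficients to these (and the overall shape) gives p.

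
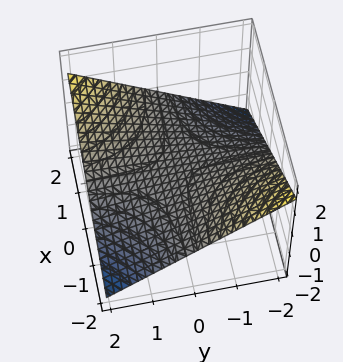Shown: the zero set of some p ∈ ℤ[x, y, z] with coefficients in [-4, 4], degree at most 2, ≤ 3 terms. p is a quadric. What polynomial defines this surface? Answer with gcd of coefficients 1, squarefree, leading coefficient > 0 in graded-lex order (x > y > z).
(a) deg p = 2.
(b) From the visible intercepts: it meets the z-axis at z = 0 (among the integer gridlines); every point of the y-axis in the box is on the surface.
(c) The integer polynomial consistent with all of this is the stated p.

x*y - 3*z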